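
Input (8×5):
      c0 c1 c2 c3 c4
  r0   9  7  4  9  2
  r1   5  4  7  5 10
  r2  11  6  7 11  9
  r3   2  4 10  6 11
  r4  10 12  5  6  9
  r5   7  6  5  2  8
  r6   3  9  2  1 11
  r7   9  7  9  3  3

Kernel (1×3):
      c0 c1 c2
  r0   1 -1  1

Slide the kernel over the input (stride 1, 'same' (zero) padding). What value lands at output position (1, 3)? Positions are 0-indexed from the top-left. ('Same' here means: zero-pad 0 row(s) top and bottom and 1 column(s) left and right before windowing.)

12

The receptive field on the zero-padded input at this output position is [7 5 10]. Elementwise product with the kernel and sum: 7·1 + 5·-1 + 10·1.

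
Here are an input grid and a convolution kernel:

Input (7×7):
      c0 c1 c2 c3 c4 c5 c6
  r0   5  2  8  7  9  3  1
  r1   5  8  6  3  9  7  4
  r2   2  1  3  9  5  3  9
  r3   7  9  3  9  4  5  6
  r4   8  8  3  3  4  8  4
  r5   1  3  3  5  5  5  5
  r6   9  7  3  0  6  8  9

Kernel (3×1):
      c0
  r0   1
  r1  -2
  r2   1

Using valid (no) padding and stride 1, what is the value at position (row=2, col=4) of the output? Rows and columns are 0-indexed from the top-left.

1

The receptive field on the input at this output position is [5 / 4 / 4]. Elementwise product with the kernel and sum: 5·1 + 4·-2 + 4·1.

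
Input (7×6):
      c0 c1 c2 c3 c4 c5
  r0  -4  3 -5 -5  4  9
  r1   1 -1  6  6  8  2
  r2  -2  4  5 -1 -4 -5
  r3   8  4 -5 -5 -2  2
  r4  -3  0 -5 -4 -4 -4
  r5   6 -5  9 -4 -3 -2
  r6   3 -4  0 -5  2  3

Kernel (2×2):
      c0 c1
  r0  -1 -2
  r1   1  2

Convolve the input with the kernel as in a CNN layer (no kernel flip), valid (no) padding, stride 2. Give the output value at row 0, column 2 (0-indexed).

-10

The receptive field on the input at this output position is [4 9 / 8 2]. Elementwise product with the kernel and sum: 4·-1 + 9·-2 + 8·1 + 2·2.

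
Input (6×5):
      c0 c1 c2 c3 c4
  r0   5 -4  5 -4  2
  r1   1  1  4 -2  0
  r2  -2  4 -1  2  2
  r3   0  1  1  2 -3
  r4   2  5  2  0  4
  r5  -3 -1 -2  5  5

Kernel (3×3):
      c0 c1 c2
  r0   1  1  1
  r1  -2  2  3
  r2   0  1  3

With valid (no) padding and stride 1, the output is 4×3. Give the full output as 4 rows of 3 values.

Output[0,0]: The receptive field on the input at this output position is [5 -4 5 / 1 1 4 / -2 4 -1]. Elementwise product with the kernel and sum: 5·1 + -4·1 + 5·1 + 1·-2 + 1·2 + 4·3 + 4·1 + -1·3.

19 2 -1
19 6 7
17 13 8
7 11 28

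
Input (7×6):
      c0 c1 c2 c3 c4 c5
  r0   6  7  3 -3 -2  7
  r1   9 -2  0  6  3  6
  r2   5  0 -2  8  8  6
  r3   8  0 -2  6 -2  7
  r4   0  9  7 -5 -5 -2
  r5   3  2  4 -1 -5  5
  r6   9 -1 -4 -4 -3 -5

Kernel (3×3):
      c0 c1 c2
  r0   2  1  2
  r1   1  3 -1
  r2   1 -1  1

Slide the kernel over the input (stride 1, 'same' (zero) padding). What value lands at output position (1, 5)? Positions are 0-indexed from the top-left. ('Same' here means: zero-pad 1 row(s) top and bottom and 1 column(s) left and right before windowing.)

The receptive field on the zero-padded input at this output position is [-2 7 0 / 3 6 0 / 8 6 0]. Elementwise product with the kernel and sum: -2·2 + 7·1 + 0·2 + 3·1 + 6·3 + 0·-1 + 8·1 + 6·-1 + 0·1.

26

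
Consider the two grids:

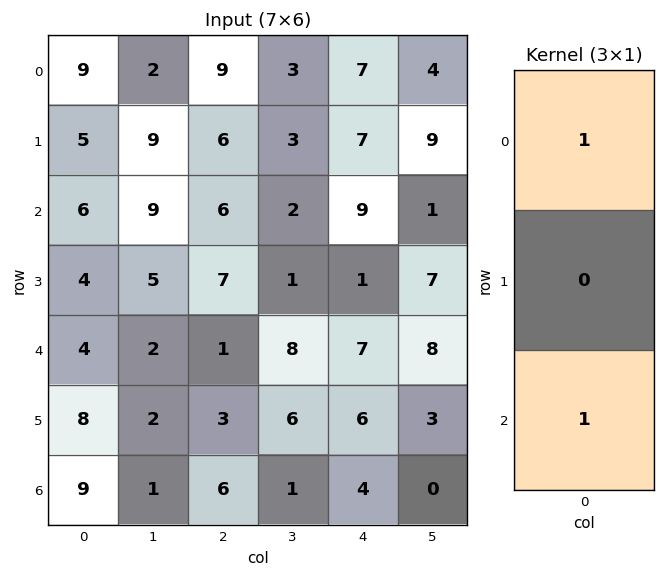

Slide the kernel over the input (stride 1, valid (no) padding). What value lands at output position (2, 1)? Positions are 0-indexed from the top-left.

The receptive field on the input at this output position is [9 / 5 / 2]. Elementwise product with the kernel and sum: 9·1 + 2·1.

11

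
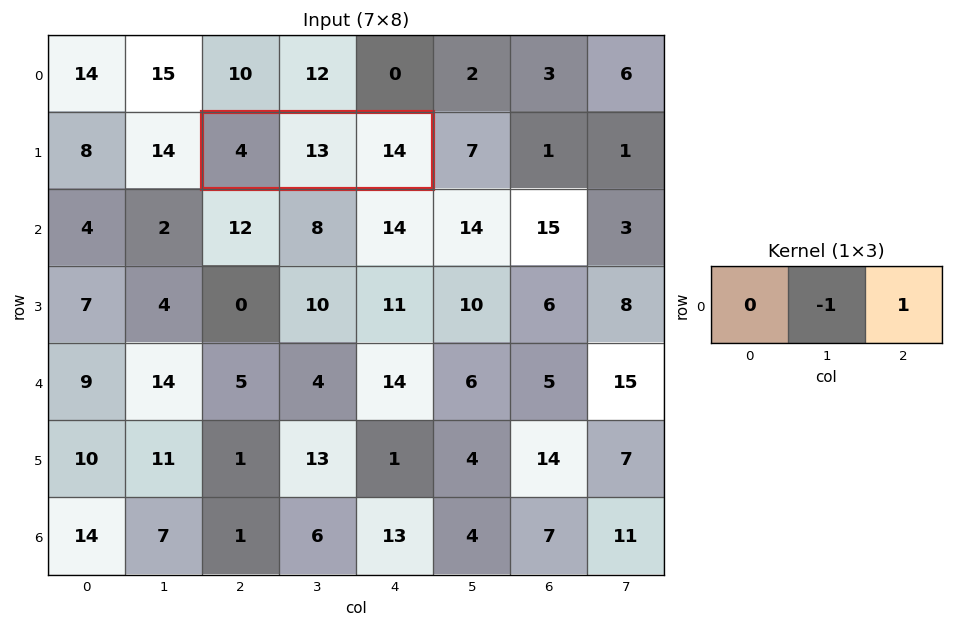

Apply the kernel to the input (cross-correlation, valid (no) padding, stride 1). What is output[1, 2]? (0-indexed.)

The receptive field on the input at this output position is [4 13 14]. Elementwise product with the kernel and sum: 13·-1 + 14·1.

1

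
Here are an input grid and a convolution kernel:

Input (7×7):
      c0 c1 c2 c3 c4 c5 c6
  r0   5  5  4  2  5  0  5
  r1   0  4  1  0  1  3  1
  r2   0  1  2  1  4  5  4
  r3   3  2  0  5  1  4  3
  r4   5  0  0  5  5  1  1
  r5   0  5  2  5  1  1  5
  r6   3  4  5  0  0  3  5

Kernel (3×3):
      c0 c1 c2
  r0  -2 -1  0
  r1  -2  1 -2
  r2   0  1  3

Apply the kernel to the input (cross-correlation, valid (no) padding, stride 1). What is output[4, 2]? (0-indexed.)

The receptive field on the input at this output position is [0 5 5 / 2 5 1 / 5 0 0]. Elementwise product with the kernel and sum: 0·-2 + 5·-1 + 2·-2 + 5·1 + 1·-2 + 0·1 + 0·3.

-6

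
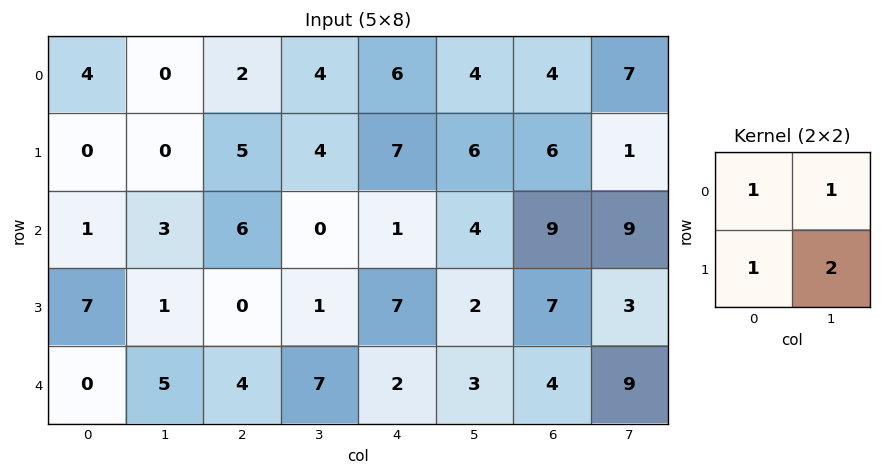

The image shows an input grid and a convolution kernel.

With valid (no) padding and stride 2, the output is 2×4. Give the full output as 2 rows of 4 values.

4 19 29 19
13 8 16 31

Output[0,0]: The receptive field on the input at this output position is [4 0 / 0 0]. Elementwise product with the kernel and sum: 4·1 + 0·1 + 0·1 + 0·2.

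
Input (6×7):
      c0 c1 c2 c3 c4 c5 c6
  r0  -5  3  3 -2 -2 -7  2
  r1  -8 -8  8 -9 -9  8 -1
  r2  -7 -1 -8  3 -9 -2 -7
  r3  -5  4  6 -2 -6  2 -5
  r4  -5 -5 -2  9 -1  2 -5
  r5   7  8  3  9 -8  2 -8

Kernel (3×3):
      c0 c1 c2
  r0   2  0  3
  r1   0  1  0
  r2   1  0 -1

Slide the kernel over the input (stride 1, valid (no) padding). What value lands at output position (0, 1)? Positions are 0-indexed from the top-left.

The receptive field on the input at this output position is [3 3 -2 / -8 8 -9 / -1 -8 3]. Elementwise product with the kernel and sum: 3·2 + -2·3 + 8·1 + -1·1 + 3·-1.

4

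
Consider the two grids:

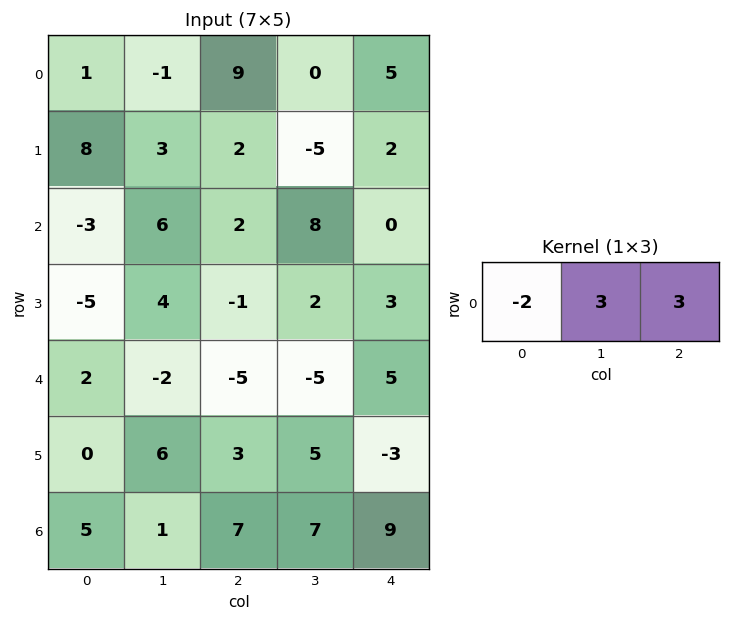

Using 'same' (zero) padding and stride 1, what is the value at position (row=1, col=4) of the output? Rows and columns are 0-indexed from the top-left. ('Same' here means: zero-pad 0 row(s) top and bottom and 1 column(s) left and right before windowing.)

The receptive field on the zero-padded input at this output position is [-5 2 0]. Elementwise product with the kernel and sum: -5·-2 + 2·3 + 0·3.

16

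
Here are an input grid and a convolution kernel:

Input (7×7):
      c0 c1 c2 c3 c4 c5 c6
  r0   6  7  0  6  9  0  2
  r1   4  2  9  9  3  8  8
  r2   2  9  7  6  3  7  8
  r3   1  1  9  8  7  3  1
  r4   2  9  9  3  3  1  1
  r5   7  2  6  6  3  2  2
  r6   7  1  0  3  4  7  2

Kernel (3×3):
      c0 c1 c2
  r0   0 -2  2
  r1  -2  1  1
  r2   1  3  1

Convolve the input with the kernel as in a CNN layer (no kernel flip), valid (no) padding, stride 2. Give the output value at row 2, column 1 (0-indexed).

10

The receptive field on the input at this output position is [9 3 3 / 6 6 3 / 0 3 4]. Elementwise product with the kernel and sum: 3·-2 + 3·2 + 6·-2 + 6·1 + 3·1 + 0·1 + 3·3 + 4·1.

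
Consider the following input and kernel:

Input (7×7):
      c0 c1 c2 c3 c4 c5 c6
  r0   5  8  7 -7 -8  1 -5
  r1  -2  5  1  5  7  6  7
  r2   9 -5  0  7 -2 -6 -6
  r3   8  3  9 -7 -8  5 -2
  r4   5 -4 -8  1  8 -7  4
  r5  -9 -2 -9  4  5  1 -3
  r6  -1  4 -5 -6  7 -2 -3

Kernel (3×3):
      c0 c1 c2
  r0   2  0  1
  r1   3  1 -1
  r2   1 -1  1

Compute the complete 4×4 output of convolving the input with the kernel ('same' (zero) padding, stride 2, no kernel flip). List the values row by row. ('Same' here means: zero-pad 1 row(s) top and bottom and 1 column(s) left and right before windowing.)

Output[0,0]: The receptive field on the zero-padded input at this output position is [0 0 0 / 0 5 8 / 0 -2 5]. Elementwise product with the kernel and sum: 0·2 + 0·1 + 0·3 + 5·1 + 8·-1 + 0·1 + -2·-1 + 5·1.

4 47 -26 -3
14 -20 47 -5
19 -11 9 -3
-7 13 0 -7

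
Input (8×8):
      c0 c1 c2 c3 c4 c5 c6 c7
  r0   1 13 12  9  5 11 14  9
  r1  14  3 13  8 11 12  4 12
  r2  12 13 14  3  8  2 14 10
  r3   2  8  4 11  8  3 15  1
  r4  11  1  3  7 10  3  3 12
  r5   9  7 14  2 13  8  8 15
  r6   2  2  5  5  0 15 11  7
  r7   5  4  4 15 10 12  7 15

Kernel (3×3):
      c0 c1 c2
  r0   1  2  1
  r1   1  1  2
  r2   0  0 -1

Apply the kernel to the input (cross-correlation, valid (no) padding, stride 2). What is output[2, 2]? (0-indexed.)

The receptive field on the input at this output position is [10 3 3 / 13 8 8 / 0 15 11]. Elementwise product with the kernel and sum: 10·1 + 3·2 + 3·1 + 13·1 + 8·1 + 8·2 + 11·-1.

45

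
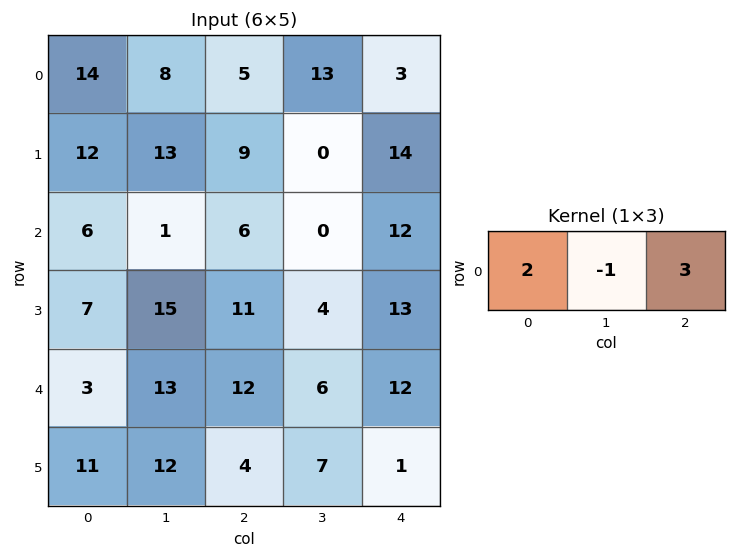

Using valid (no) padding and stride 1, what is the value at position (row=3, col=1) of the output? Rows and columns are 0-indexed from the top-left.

31

The receptive field on the input at this output position is [15 11 4]. Elementwise product with the kernel and sum: 15·2 + 11·-1 + 4·3.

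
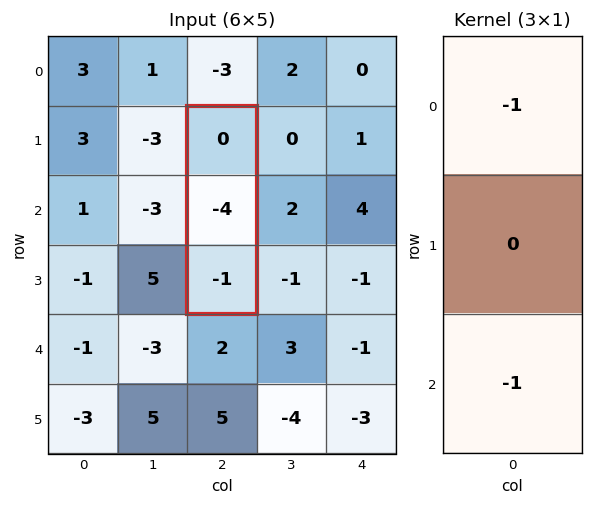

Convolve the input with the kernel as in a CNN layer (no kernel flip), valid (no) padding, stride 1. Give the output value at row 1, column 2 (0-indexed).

1

The receptive field on the input at this output position is [0 / -4 / -1]. Elementwise product with the kernel and sum: 0·-1 + -1·-1.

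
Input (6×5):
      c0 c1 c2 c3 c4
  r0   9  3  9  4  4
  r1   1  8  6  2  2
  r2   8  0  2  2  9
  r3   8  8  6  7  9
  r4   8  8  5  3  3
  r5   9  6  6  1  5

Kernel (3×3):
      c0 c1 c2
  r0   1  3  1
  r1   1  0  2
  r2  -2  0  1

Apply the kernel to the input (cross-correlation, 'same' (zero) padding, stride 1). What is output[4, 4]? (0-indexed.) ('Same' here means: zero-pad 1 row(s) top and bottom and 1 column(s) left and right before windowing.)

35

The receptive field on the zero-padded input at this output position is [7 9 0 / 3 3 0 / 1 5 0]. Elementwise product with the kernel and sum: 7·1 + 9·3 + 0·1 + 3·1 + 0·2 + 1·-2 + 0·1.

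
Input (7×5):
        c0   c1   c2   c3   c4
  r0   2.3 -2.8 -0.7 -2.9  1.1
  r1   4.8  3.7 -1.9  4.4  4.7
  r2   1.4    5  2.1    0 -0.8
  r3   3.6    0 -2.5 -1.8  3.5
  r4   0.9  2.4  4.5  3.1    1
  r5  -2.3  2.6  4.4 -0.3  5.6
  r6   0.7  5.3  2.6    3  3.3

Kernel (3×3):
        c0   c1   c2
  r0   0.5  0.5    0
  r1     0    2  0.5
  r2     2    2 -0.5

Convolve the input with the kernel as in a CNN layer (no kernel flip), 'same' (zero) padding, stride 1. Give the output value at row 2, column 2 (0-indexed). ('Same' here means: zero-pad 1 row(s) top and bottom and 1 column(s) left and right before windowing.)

1

The receptive field on the zero-padded input at this output position is [3.7 -1.9 4.4 / 5 2.1 0 / 0 -2.5 -1.8]. Elementwise product with the kernel and sum: 3.7·0.5 + -1.9·0.5 + 2.1·2 + 0·0.5 + 0·2 + -2.5·2 + -1.8·-0.5.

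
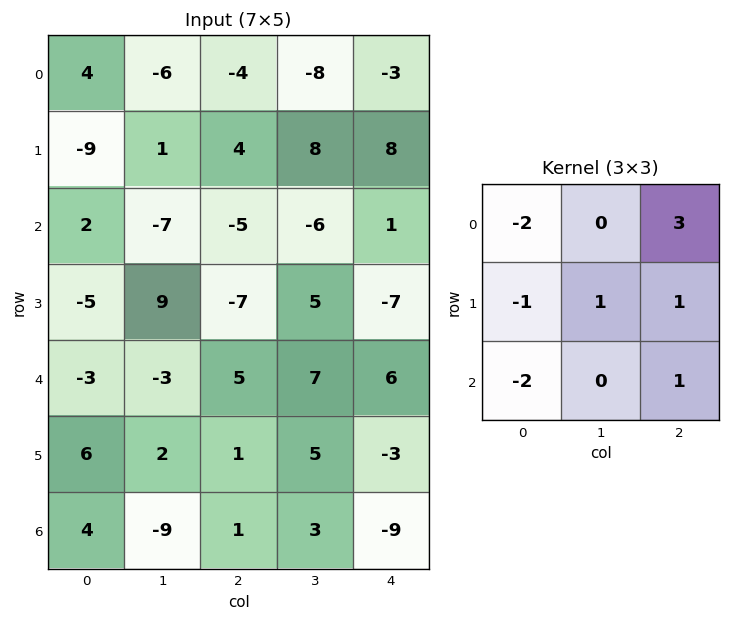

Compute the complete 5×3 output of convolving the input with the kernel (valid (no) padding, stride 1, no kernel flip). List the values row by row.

Output[0,0]: The receptive field on the input at this output position is [4 -6 -4 / -9 1 4 / 2 -7 -5]. Elementwise product with the kernel and sum: 4·-2 + -4·3 + -9·-1 + 1·1 + 4·1 + 2·-2 + -5·1.
Output[0,1]: The receptive field on the input at this output position is [-6 -4 -8 / 1 4 8 / -7 -5 -6]. Elementwise product with the kernel and sum: -6·-2 + -8·3 + 1·-1 + 4·1 + 8·1 + -7·-2 + -6·1.

-15 7 22
19 5 23
-1 -2 14
-17 13 -4
11 52 -2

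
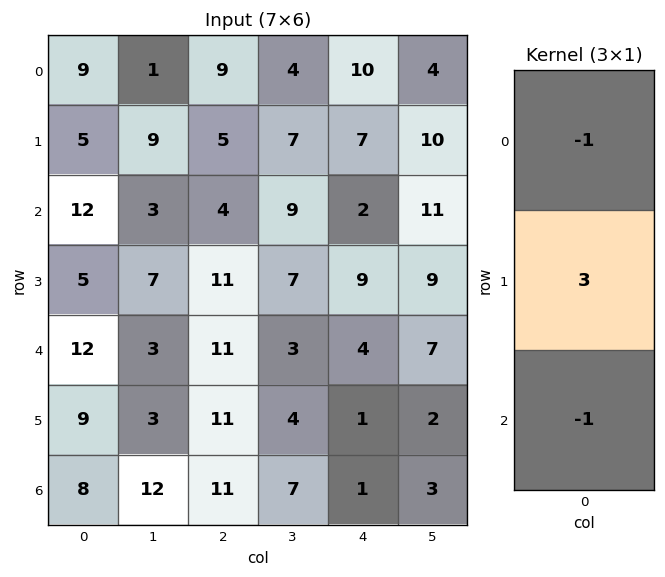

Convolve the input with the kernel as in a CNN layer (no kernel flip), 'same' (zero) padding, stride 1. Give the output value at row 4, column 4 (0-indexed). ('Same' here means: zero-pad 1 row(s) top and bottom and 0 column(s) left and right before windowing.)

2

The receptive field on the zero-padded input at this output position is [9 / 4 / 1]. Elementwise product with the kernel and sum: 9·-1 + 4·3 + 1·-1.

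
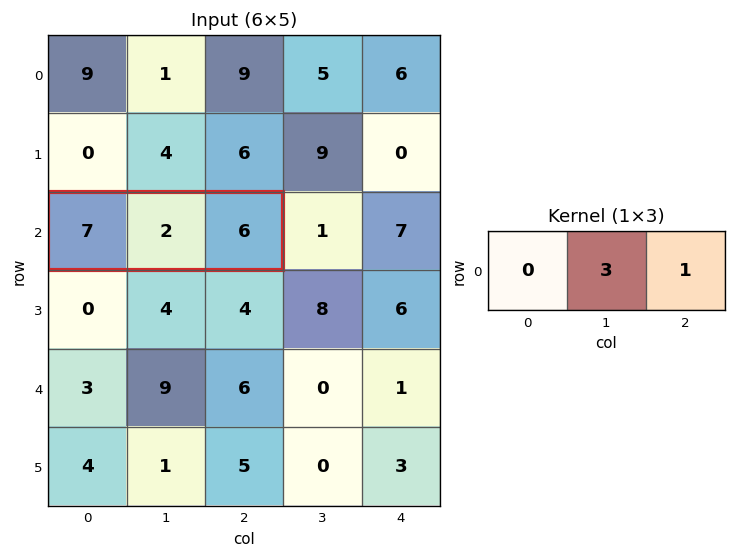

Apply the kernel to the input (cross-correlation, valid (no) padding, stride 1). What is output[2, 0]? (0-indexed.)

12

The receptive field on the input at this output position is [7 2 6]. Elementwise product with the kernel and sum: 2·3 + 6·1.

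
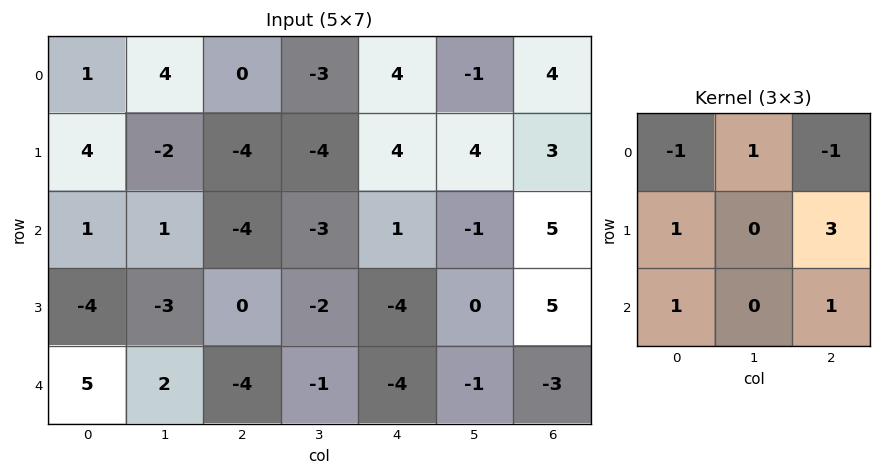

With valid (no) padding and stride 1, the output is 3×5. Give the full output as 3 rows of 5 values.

-8 -17 -2 12 10
-17 -11 -9 -4 14
1 -10 -20 1 -3

Output[0,0]: The receptive field on the input at this output position is [1 4 0 / 4 -2 -4 / 1 1 -4]. Elementwise product with the kernel and sum: 1·-1 + 4·1 + 0·-1 + 4·1 + -4·3 + 1·1 + -4·1.
Output[0,1]: The receptive field on the input at this output position is [4 0 -3 / -2 -4 -4 / 1 -4 -3]. Elementwise product with the kernel and sum: 4·-1 + 0·1 + -3·-1 + -2·1 + -4·3 + 1·1 + -3·1.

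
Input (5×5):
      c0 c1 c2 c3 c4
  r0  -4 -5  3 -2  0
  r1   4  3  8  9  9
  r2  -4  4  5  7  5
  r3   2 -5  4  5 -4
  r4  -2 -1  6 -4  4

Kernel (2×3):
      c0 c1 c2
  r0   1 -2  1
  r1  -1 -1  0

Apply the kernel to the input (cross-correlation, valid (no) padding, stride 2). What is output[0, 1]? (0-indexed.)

The receptive field on the input at this output position is [3 -2 0 / 8 9 9]. Elementwise product with the kernel and sum: 3·1 + -2·-2 + 0·1 + 8·-1 + 9·-1.

-10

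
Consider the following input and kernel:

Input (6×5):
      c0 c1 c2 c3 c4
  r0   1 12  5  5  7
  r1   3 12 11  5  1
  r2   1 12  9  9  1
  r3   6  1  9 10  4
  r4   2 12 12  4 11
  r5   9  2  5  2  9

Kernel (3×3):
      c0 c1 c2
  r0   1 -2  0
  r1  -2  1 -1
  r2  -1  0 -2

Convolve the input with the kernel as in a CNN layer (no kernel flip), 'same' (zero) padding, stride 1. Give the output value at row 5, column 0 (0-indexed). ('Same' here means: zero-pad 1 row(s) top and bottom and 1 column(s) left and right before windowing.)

3

The receptive field on the zero-padded input at this output position is [0 2 12 / 0 9 2 / 0 0 0]. Elementwise product with the kernel and sum: 0·1 + 2·-2 + 0·-2 + 9·1 + 2·-1 + 0·-1 + 0·-2.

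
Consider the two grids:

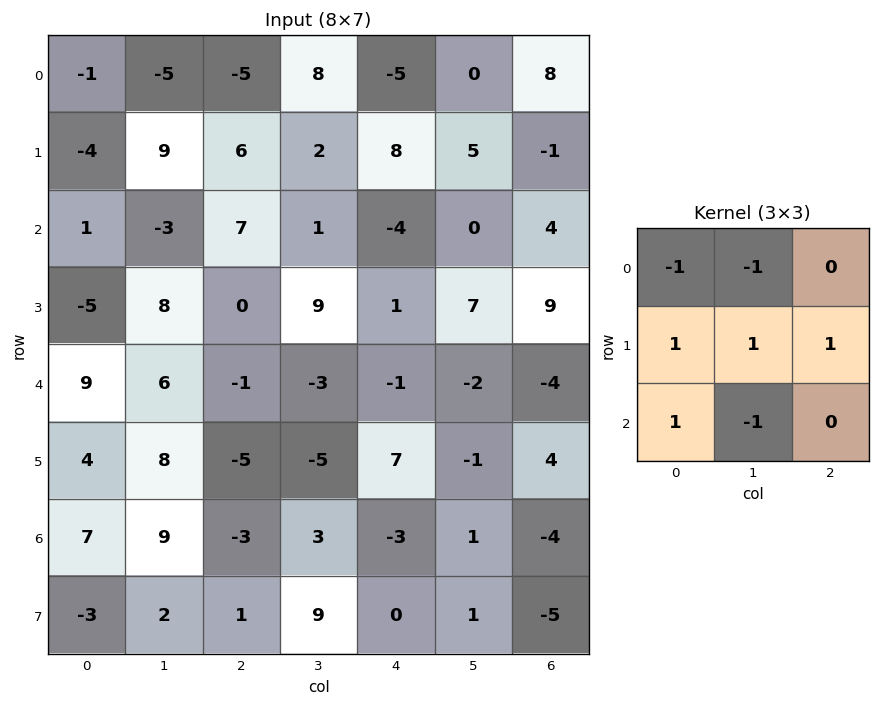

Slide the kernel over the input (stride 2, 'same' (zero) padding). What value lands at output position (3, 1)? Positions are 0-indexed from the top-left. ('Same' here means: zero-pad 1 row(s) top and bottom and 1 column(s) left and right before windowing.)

The receptive field on the zero-padded input at this output position is [8 -5 -5 / 9 -3 3 / 2 1 9]. Elementwise product with the kernel and sum: 8·-1 + -5·-1 + 9·1 + -3·1 + 3·1 + 2·1 + 1·-1.

7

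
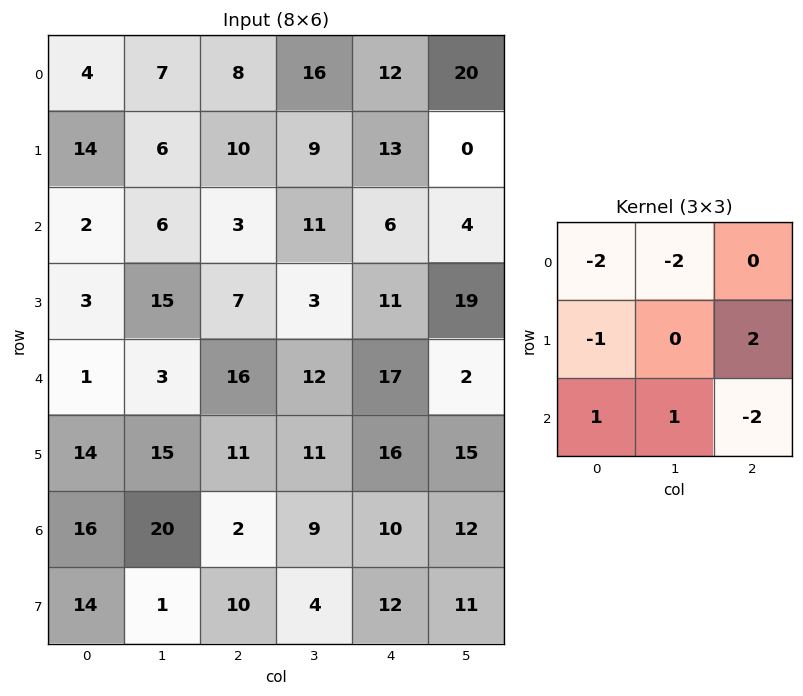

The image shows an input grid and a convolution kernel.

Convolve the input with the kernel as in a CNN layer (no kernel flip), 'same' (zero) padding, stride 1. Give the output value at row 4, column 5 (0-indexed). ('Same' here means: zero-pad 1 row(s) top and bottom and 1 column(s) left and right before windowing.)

The receptive field on the zero-padded input at this output position is [11 19 0 / 17 2 0 / 16 15 0]. Elementwise product with the kernel and sum: 11·-2 + 19·-2 + 17·-1 + 0·2 + 16·1 + 15·1 + 0·-2.

-46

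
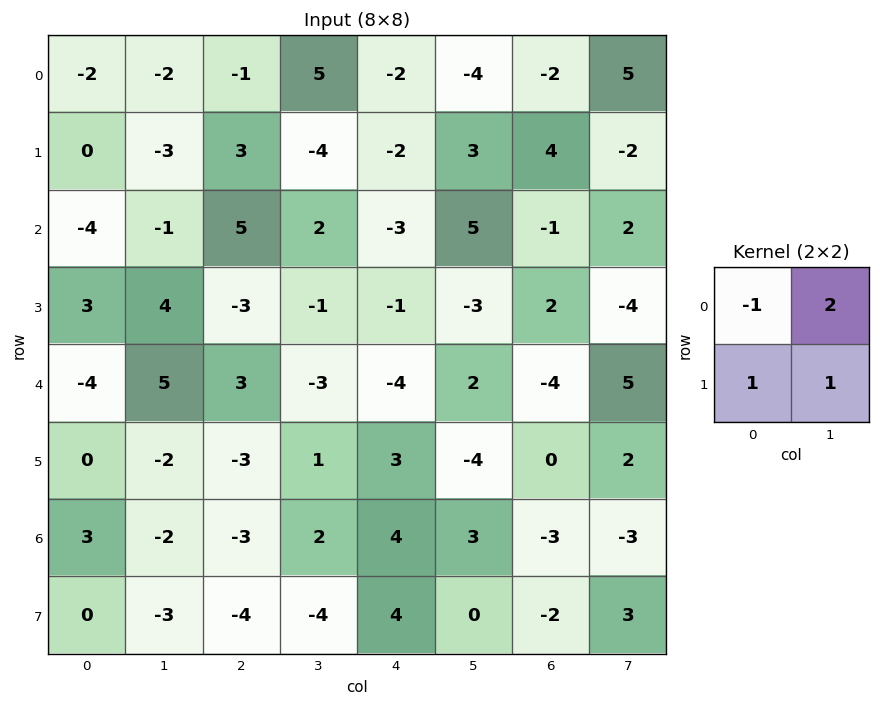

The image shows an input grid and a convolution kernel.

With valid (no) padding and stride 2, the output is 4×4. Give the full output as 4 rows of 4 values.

Output[0,0]: The receptive field on the input at this output position is [-2 -2 / 0 -3]. Elementwise product with the kernel and sum: -2·-1 + -2·2 + 0·1 + -3·1.
Output[0,1]: The receptive field on the input at this output position is [-1 5 / 3 -4]. Elementwise product with the kernel and sum: -1·-1 + 5·2 + 3·1 + -4·1.

-5 10 -5 14
9 -5 9 3
12 -11 7 16
-10 -1 6 -2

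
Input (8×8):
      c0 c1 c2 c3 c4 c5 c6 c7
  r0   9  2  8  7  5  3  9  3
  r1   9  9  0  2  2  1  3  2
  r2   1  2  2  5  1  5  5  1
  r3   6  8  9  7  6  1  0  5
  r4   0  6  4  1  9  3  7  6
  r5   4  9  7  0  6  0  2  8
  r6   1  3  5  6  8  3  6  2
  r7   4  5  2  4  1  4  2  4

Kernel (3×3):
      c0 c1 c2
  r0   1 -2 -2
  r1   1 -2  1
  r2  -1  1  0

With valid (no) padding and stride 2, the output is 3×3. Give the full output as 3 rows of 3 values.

Output[0,0]: The receptive field on the input at this output position is [9 2 8 / 9 9 0 / 1 2 2]. Elementwise product with the kernel and sum: 9·1 + 2·-2 + 8·-2 + 9·1 + 9·-2 + 0·1 + 1·-1 + 2·1.
Output[0,1]: The receptive field on the input at this output position is [8 7 5 / 0 2 2 / 2 5 1]. Elementwise product with the kernel and sum: 8·1 + 7·-2 + 5·-2 + 0·1 + 2·-2 + 2·1 + 2·-1 + 5·1.

-19 -15 -12
-2 -12 -21
-25 -2 -8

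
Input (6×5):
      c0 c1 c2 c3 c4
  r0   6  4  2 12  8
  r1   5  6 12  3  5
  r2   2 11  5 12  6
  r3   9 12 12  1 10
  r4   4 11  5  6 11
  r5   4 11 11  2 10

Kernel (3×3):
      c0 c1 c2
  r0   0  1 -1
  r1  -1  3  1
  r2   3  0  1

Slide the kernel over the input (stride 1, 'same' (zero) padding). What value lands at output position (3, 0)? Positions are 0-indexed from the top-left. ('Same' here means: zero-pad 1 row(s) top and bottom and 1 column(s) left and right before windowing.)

41

The receptive field on the zero-padded input at this output position is [0 2 11 / 0 9 12 / 0 4 11]. Elementwise product with the kernel and sum: 2·1 + 11·-1 + 0·-1 + 9·3 + 12·1 + 0·3 + 11·1.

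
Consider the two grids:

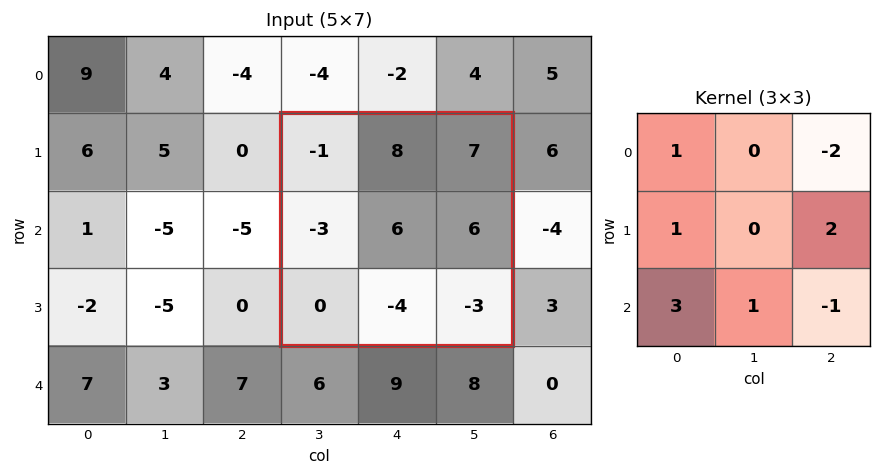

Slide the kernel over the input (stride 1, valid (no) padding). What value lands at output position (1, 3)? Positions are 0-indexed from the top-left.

-7

The receptive field on the input at this output position is [-1 8 7 / -3 6 6 / 0 -4 -3]. Elementwise product with the kernel and sum: -1·1 + 7·-2 + -3·1 + 6·2 + 0·3 + -4·1 + -3·-1.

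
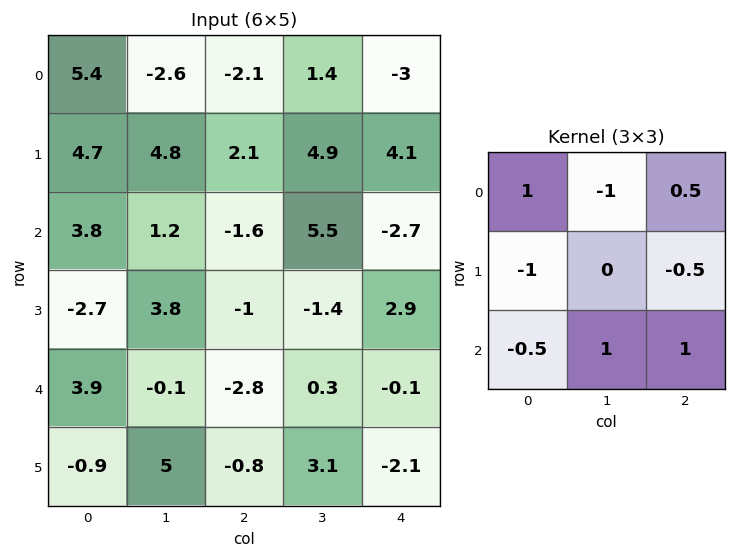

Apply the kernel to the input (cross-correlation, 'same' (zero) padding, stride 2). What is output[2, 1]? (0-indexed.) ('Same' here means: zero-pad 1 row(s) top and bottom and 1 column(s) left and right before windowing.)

The receptive field on the zero-padded input at this output position is [3.8 -1 -1.4 / -0.1 -2.8 0.3 / 5 -0.8 3.1]. Elementwise product with the kernel and sum: 3.8·1 + -1·-1 + -1.4·0.5 + -0.1·-1 + 0.3·-0.5 + 5·-0.5 + -0.8·1 + 3.1·1.

3.85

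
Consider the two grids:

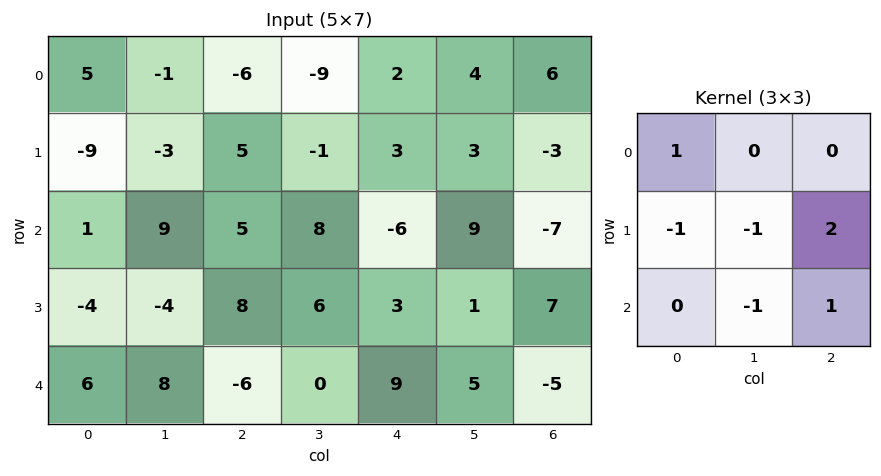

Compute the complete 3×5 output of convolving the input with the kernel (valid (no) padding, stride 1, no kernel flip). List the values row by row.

23 -2 -18 10 -26
3 -3 -23 13 -8
11 23 6 -3 -6

Output[0,0]: The receptive field on the input at this output position is [5 -1 -6 / -9 -3 5 / 1 9 5]. Elementwise product with the kernel and sum: 5·1 + -9·-1 + -3·-1 + 5·2 + 9·-1 + 5·1.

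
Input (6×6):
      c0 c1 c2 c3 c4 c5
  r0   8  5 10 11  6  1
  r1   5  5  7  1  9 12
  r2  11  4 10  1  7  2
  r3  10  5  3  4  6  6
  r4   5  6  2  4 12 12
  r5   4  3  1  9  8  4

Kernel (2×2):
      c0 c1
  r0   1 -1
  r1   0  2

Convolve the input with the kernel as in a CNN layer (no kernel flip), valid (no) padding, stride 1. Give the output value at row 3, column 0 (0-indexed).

The receptive field on the input at this output position is [10 5 / 5 6]. Elementwise product with the kernel and sum: 10·1 + 5·-1 + 6·2.

17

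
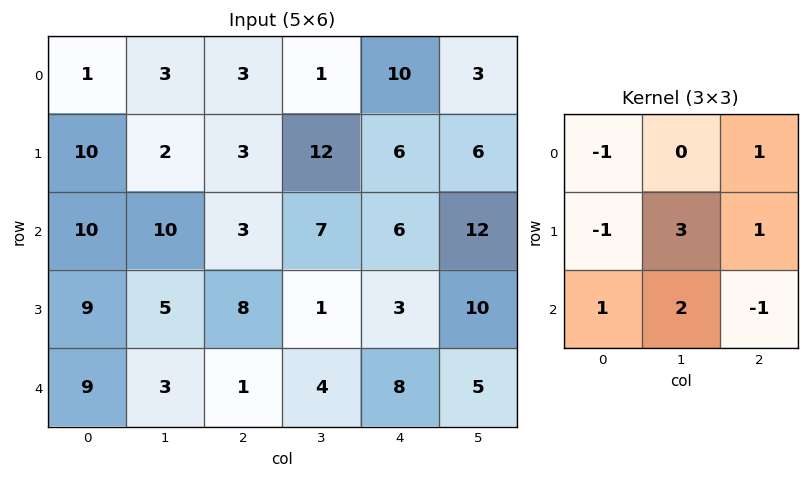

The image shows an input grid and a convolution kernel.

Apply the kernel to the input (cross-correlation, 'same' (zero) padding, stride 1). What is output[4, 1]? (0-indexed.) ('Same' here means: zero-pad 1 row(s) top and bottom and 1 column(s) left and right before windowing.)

0

The receptive field on the zero-padded input at this output position is [9 5 8 / 9 3 1 / 0 0 0]. Elementwise product with the kernel and sum: 9·-1 + 8·1 + 9·-1 + 3·3 + 1·1 + 0·1 + 0·2 + 0·-1.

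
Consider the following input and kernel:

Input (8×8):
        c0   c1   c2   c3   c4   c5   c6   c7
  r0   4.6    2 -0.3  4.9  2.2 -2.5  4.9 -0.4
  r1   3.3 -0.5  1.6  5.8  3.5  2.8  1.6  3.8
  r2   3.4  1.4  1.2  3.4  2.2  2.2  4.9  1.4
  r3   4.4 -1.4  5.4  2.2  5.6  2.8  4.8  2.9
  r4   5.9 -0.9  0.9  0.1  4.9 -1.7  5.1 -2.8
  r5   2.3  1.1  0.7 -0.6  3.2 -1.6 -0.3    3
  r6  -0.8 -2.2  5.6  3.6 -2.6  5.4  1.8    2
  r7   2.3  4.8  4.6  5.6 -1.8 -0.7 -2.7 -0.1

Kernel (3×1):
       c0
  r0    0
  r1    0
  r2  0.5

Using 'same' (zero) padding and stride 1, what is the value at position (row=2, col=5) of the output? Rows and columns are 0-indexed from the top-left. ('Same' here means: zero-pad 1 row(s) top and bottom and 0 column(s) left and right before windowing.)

The receptive field on the zero-padded input at this output position is [2.8 / 2.2 / 2.8]. Elementwise product with the kernel and sum: 2.8·0.5.

1.4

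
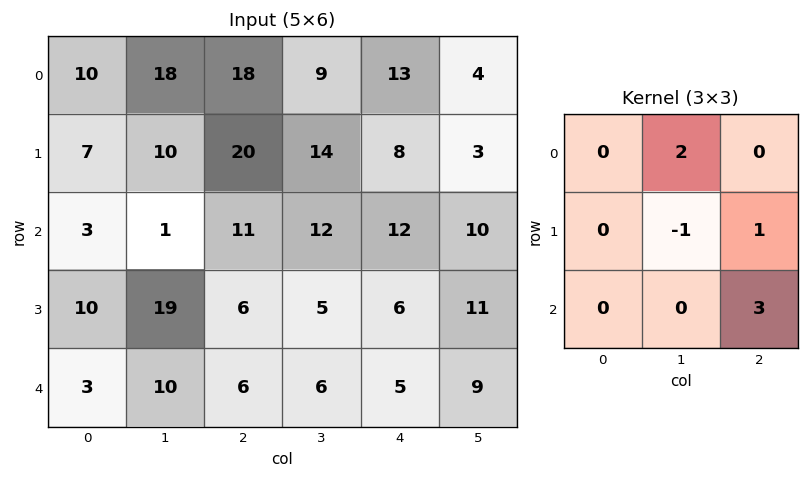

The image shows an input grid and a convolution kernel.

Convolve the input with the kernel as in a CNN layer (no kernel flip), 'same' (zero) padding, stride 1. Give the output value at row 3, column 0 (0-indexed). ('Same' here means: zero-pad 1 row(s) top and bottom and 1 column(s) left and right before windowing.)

The receptive field on the zero-padded input at this output position is [0 3 1 / 0 10 19 / 0 3 10]. Elementwise product with the kernel and sum: 3·2 + 10·-1 + 19·1 + 10·3.

45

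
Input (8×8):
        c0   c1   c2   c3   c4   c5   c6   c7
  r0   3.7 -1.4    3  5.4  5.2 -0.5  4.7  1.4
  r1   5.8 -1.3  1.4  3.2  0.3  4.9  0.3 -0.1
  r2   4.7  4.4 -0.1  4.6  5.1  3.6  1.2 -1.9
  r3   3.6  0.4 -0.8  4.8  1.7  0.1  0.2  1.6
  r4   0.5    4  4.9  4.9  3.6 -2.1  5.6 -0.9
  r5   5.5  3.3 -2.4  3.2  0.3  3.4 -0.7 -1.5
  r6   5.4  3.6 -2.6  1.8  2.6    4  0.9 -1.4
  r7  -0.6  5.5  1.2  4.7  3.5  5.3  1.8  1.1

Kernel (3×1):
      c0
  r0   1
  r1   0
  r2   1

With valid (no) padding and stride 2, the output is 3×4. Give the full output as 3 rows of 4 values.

8.4 2.9 10.3 5.9
5.2 4.8 8.7 6.8
5.9 2.3 6.2 6.5

Output[0,0]: The receptive field on the input at this output position is [3.7 / 5.8 / 4.7]. Elementwise product with the kernel and sum: 3.7·1 + 4.7·1.
Output[0,1]: The receptive field on the input at this output position is [3 / 1.4 / -0.1]. Elementwise product with the kernel and sum: 3·1 + -0.1·1.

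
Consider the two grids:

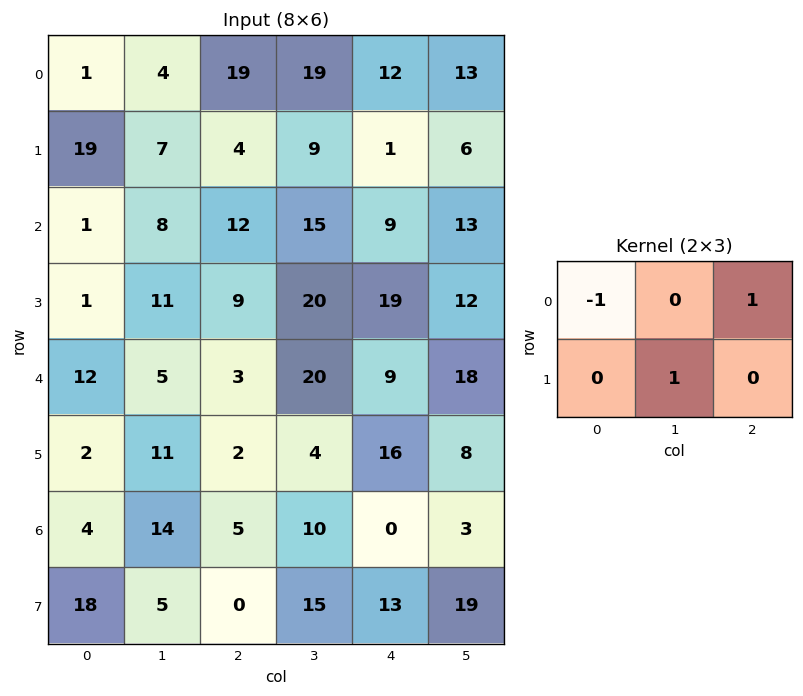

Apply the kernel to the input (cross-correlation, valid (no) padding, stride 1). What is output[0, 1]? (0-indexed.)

The receptive field on the input at this output position is [4 19 19 / 7 4 9]. Elementwise product with the kernel and sum: 4·-1 + 19·1 + 4·1.

19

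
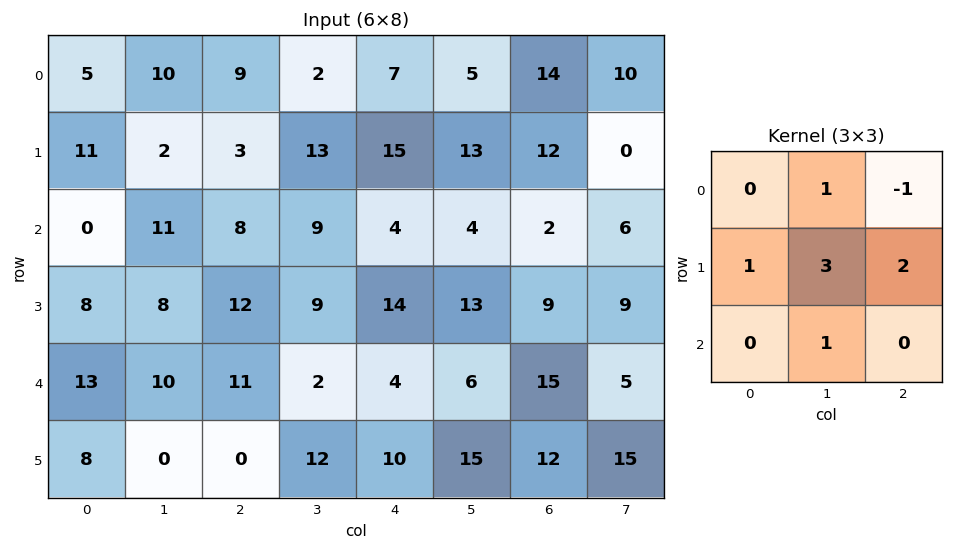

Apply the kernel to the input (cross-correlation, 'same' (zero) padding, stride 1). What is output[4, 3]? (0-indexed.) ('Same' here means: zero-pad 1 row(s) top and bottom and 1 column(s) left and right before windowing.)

32

The receptive field on the zero-padded input at this output position is [12 9 14 / 11 2 4 / 0 12 10]. Elementwise product with the kernel and sum: 9·1 + 14·-1 + 11·1 + 2·3 + 4·2 + 12·1.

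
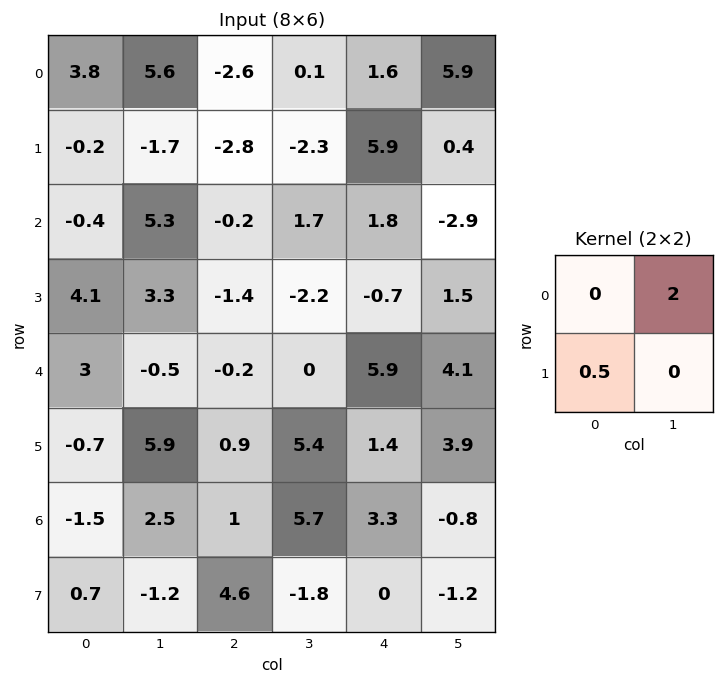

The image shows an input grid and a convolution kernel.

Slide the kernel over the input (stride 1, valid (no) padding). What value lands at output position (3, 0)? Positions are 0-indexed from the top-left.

The receptive field on the input at this output position is [4.1 3.3 / 3 -0.5]. Elementwise product with the kernel and sum: 3.3·2 + 3·0.5.

8.1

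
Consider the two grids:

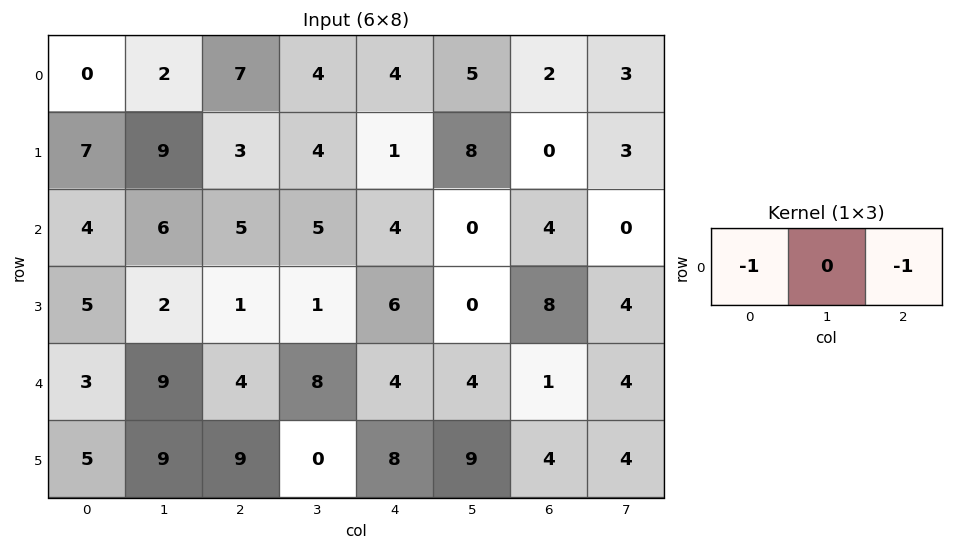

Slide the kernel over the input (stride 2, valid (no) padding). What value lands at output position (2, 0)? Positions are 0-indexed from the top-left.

-7

The receptive field on the input at this output position is [3 9 4]. Elementwise product with the kernel and sum: 3·-1 + 4·-1.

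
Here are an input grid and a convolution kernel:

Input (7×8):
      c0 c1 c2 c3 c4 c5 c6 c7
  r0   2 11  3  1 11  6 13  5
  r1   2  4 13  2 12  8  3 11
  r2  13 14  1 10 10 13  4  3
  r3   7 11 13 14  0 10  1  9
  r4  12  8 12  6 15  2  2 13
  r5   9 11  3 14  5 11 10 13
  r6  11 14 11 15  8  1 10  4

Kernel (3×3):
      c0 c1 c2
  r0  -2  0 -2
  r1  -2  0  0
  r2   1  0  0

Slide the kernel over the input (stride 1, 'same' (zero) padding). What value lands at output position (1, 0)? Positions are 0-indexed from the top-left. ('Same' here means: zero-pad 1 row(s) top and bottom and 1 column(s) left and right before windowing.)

-22

The receptive field on the zero-padded input at this output position is [0 2 11 / 0 2 4 / 0 13 14]. Elementwise product with the kernel and sum: 0·-2 + 11·-2 + 0·-2 + 0·1.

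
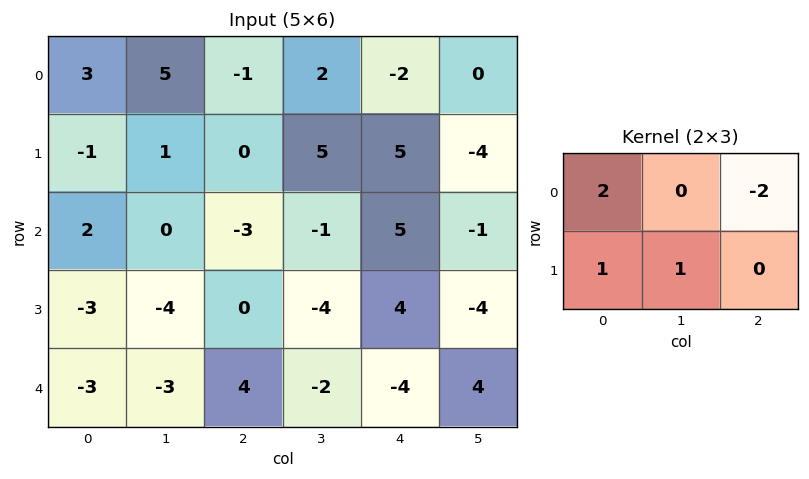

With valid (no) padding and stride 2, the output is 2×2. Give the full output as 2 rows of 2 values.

Output[0,0]: The receptive field on the input at this output position is [3 5 -1 / -1 1 0]. Elementwise product with the kernel and sum: 3·2 + -1·-2 + -1·1 + 1·1.

8 7
3 -20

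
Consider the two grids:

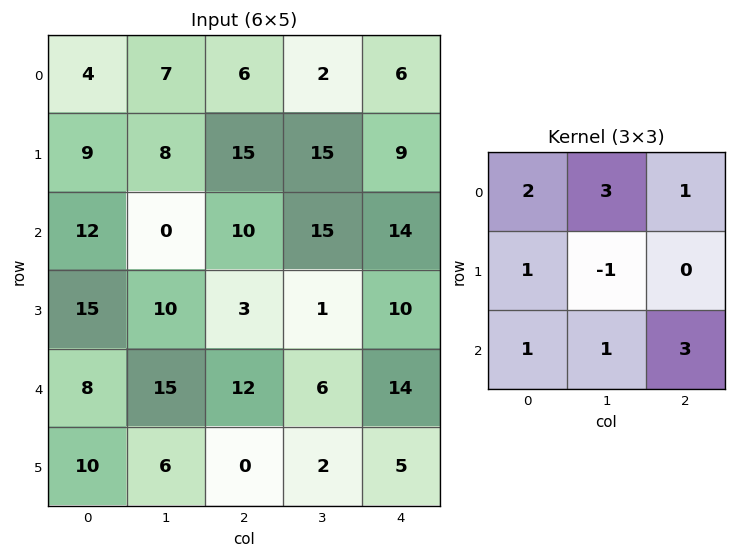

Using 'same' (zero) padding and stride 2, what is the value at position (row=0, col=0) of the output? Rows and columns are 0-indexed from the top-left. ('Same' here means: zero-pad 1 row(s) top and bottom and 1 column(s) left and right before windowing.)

29

The receptive field on the zero-padded input at this output position is [0 0 0 / 0 4 7 / 0 9 8]. Elementwise product with the kernel and sum: 0·2 + 0·3 + 0·1 + 0·1 + 4·-1 + 0·1 + 9·1 + 8·3.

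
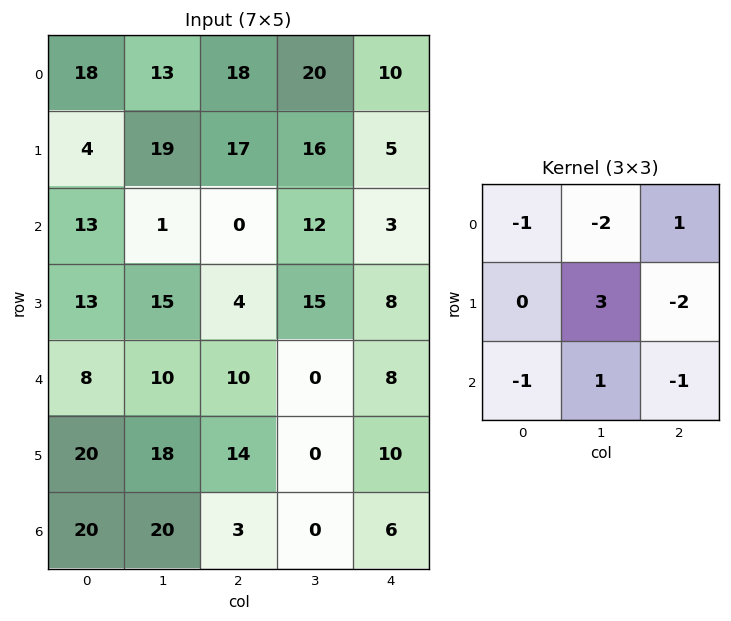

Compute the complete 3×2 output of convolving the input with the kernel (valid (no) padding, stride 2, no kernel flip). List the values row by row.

Output[0,0]: The receptive field on the input at this output position is [18 13 18 / 4 19 17 / 13 1 0]. Elementwise product with the kernel and sum: 18·-1 + 13·-2 + 18·1 + 19·3 + 17·-2 + 13·-1 + 1·1 + 0·-1.
Output[0,1]: The receptive field on the input at this output position is [18 20 10 / 17 16 5 / 0 12 3]. Elementwise product with the kernel and sum: 18·-1 + 20·-2 + 10·1 + 16·3 + 5·-2 + 0·-1 + 12·1 + 3·-1.

-15 -1
14 -10
5 -31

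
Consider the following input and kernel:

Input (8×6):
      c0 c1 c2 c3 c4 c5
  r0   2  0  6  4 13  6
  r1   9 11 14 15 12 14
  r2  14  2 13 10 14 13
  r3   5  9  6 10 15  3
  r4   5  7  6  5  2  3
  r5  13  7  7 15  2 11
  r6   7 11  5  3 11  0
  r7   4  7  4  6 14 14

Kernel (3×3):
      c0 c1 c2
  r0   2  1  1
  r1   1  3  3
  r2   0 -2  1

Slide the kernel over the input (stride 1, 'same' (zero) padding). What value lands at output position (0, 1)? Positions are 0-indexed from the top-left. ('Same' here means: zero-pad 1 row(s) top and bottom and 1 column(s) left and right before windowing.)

12

The receptive field on the zero-padded input at this output position is [0 0 0 / 2 0 6 / 9 11 14]. Elementwise product with the kernel and sum: 0·2 + 0·1 + 0·1 + 2·1 + 0·3 + 6·3 + 11·-2 + 14·1.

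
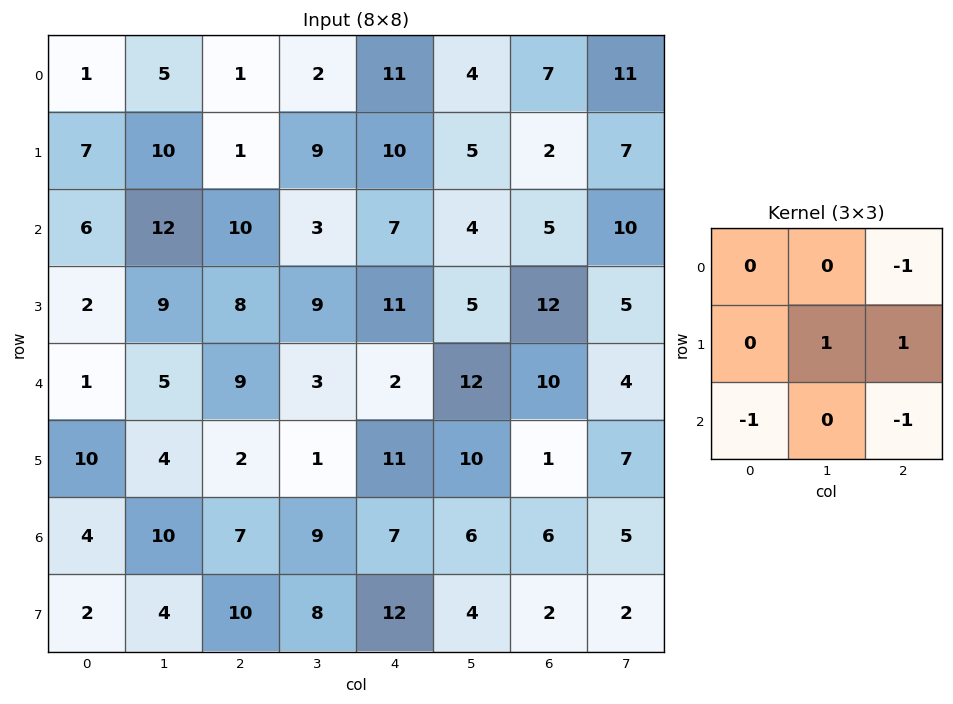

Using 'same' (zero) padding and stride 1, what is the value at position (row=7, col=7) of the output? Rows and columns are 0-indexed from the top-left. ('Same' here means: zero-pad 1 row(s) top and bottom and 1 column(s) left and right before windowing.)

The receptive field on the zero-padded input at this output position is [6 5 0 / 2 2 0 / 0 0 0]. Elementwise product with the kernel and sum: 0·-1 + 2·1 + 0·1 + 0·-1 + 0·-1.

2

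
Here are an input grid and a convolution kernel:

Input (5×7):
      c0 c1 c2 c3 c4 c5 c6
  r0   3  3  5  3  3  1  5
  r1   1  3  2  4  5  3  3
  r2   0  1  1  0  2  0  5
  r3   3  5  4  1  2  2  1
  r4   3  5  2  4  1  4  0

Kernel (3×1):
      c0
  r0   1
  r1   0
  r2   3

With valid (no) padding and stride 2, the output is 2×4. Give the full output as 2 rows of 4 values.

3 8 9 20
9 7 5 5

Output[0,0]: The receptive field on the input at this output position is [3 / 1 / 0]. Elementwise product with the kernel and sum: 3·1 + 0·3.
Output[0,1]: The receptive field on the input at this output position is [5 / 2 / 1]. Elementwise product with the kernel and sum: 5·1 + 1·3.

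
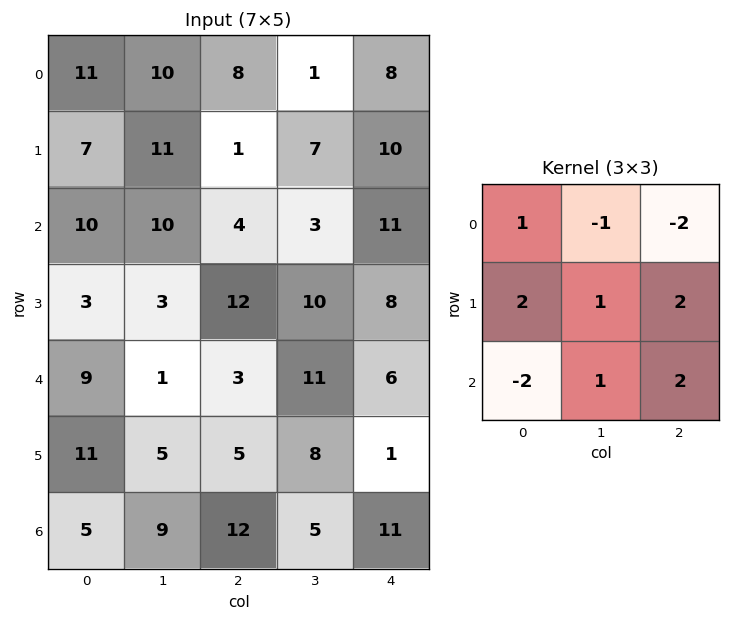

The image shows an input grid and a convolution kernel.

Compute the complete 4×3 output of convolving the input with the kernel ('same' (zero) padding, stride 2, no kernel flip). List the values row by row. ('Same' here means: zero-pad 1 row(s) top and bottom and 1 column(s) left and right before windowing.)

60 23 6
10 52 2
23 9 15
2 24 28

Output[0,0]: The receptive field on the zero-padded input at this output position is [0 0 0 / 0 11 10 / 0 7 11]. Elementwise product with the kernel and sum: 0·1 + 0·-1 + 0·-2 + 0·2 + 11·1 + 10·2 + 0·-2 + 7·1 + 11·2.
Output[0,1]: The receptive field on the zero-padded input at this output position is [0 0 0 / 10 8 1 / 11 1 7]. Elementwise product with the kernel and sum: 0·1 + 0·-1 + 0·-2 + 10·2 + 8·1 + 1·2 + 11·-2 + 1·1 + 7·2.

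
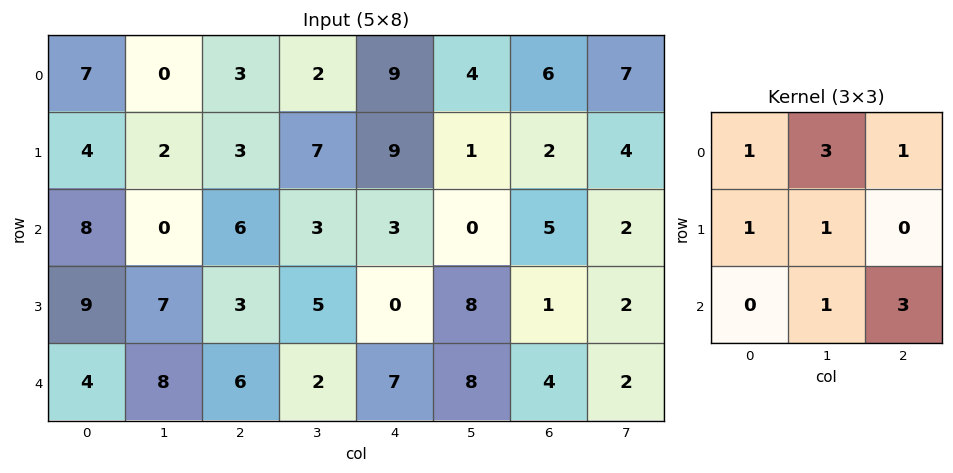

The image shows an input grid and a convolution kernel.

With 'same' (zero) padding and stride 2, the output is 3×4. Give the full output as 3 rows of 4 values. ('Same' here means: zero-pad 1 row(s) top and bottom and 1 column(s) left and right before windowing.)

17 27 23 24
52 42 65 23
38 35 22 25

Output[0,0]: The receptive field on the zero-padded input at this output position is [0 0 0 / 0 7 0 / 0 4 2]. Elementwise product with the kernel and sum: 0·1 + 0·3 + 0·1 + 0·1 + 7·1 + 4·1 + 2·3.
Output[0,1]: The receptive field on the zero-padded input at this output position is [0 0 0 / 0 3 2 / 2 3 7]. Elementwise product with the kernel and sum: 0·1 + 0·3 + 0·1 + 0·1 + 3·1 + 3·1 + 7·3.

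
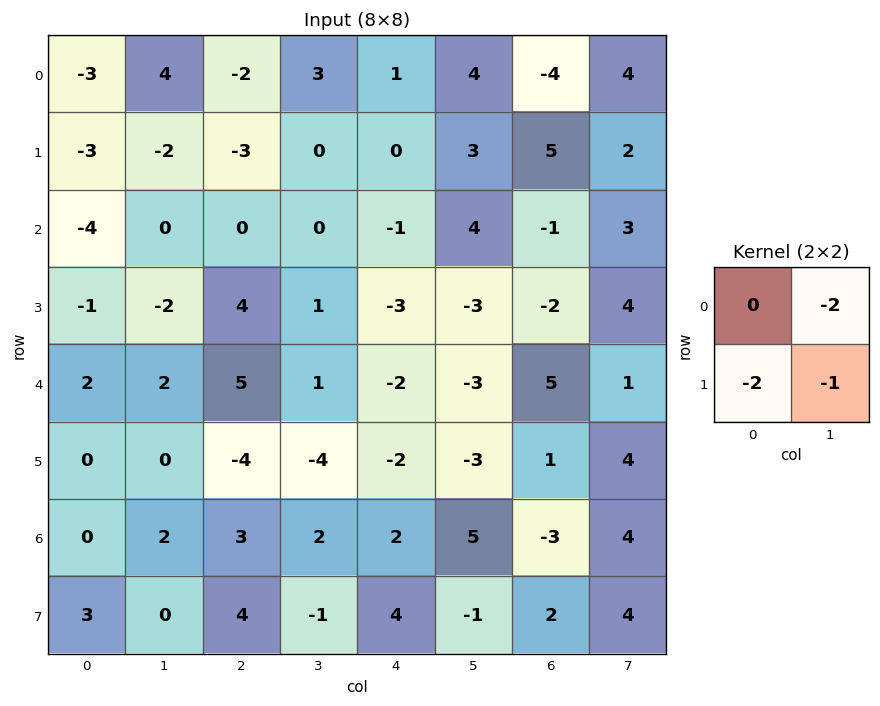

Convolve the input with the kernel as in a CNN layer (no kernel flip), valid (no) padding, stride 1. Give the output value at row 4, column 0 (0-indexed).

-4

The receptive field on the input at this output position is [2 2 / 0 0]. Elementwise product with the kernel and sum: 2·-2 + 0·-2 + 0·-1.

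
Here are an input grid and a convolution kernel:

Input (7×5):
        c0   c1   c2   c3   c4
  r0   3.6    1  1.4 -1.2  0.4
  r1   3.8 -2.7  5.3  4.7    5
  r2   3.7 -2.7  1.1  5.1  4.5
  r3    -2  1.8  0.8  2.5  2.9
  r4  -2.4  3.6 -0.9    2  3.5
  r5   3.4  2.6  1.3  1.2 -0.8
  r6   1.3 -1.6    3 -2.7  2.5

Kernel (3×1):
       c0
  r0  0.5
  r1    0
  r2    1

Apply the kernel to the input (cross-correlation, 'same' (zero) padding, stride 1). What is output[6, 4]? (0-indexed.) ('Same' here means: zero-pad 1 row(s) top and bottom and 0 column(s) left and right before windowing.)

-0.4

The receptive field on the zero-padded input at this output position is [-0.8 / 2.5 / 0]. Elementwise product with the kernel and sum: -0.8·0.5 + 0·1.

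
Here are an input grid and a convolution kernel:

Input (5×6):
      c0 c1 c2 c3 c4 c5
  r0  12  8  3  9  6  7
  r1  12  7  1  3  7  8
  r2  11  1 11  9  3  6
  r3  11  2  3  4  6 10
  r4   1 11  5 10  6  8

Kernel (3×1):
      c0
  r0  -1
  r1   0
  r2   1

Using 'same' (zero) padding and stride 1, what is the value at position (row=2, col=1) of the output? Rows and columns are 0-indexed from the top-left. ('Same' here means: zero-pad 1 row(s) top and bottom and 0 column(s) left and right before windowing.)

The receptive field on the zero-padded input at this output position is [7 / 1 / 2]. Elementwise product with the kernel and sum: 7·-1 + 2·1.

-5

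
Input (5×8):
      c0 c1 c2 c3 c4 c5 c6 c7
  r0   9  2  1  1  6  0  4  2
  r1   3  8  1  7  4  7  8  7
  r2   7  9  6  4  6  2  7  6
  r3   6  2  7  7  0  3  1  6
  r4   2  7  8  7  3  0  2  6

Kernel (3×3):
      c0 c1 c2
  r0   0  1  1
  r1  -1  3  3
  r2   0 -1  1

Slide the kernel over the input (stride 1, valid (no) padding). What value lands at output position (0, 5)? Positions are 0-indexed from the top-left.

43

The receptive field on the input at this output position is [0 4 2 / 7 8 7 / 2 7 6]. Elementwise product with the kernel and sum: 4·1 + 2·1 + 7·-1 + 8·3 + 7·3 + 7·-1 + 6·1.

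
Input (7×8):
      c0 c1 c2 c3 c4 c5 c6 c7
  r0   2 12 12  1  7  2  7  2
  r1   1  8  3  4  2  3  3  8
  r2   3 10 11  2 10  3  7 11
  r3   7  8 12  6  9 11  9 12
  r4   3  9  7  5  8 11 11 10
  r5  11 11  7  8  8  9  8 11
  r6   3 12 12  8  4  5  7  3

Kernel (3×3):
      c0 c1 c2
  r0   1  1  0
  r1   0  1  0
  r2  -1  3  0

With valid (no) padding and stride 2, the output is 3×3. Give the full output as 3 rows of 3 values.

49 12 11
45 27 49
56 32 39

Output[0,0]: The receptive field on the input at this output position is [2 12 12 / 1 8 3 / 3 10 11]. Elementwise product with the kernel and sum: 2·1 + 12·1 + 8·1 + 3·-1 + 10·3.
Output[0,1]: The receptive field on the input at this output position is [12 1 7 / 3 4 2 / 11 2 10]. Elementwise product with the kernel and sum: 12·1 + 1·1 + 4·1 + 11·-1 + 2·3.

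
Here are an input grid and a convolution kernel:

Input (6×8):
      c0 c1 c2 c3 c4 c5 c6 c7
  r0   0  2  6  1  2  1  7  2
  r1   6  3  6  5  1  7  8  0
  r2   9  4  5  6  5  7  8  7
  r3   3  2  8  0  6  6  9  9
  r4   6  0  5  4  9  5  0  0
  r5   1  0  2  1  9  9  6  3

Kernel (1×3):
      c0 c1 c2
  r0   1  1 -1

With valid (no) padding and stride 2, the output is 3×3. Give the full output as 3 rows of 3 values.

Output[0,0]: The receptive field on the input at this output position is [0 2 6]. Elementwise product with the kernel and sum: 0·1 + 2·1 + 6·-1.
Output[0,1]: The receptive field on the input at this output position is [6 1 2]. Elementwise product with the kernel and sum: 6·1 + 1·1 + 2·-1.

-4 5 -4
8 6 4
1 0 14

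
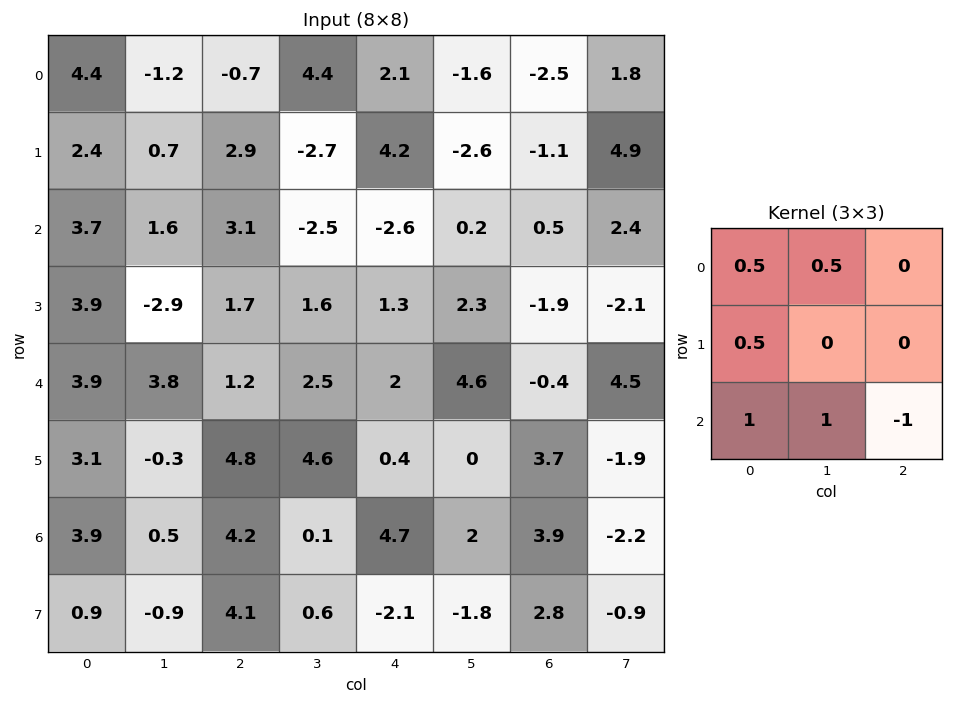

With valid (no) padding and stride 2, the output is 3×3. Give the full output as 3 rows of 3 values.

Output[0,0]: The receptive field on the input at this output position is [4.4 -1.2 -0.7 / 2.4 0.7 2.9 / 3.7 1.6 3.1]. Elementwise product with the kernel and sum: 4.4·0.5 + -1.2·0.5 + 2.4·0.5 + 3.7·1 + 1.6·1 + 3.1·-1.

5 6.5 -0.55
11.1 2.85 6.45
5.6 3.85 6.3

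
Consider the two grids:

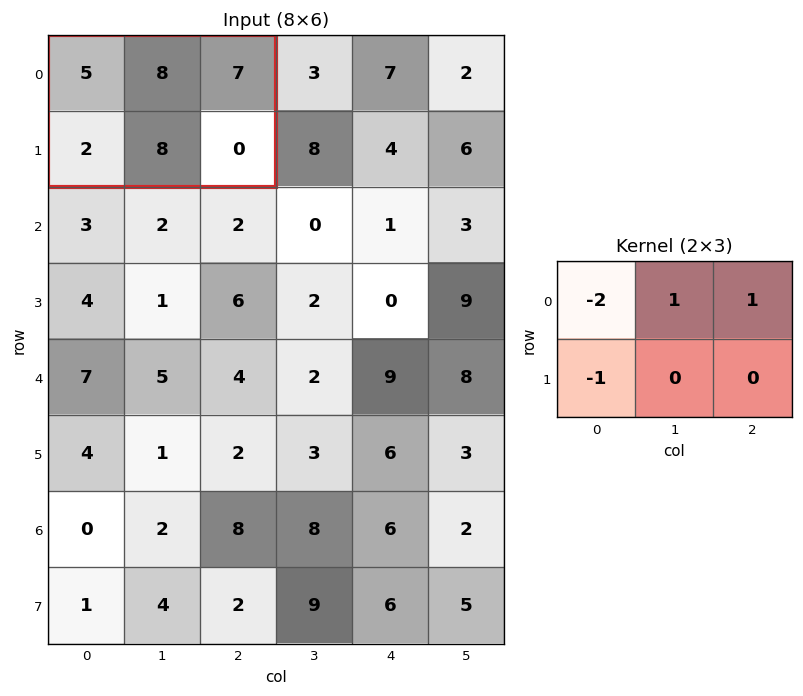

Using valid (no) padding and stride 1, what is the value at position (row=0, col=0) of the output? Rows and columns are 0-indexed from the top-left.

The receptive field on the input at this output position is [5 8 7 / 2 8 0]. Elementwise product with the kernel and sum: 5·-2 + 8·1 + 7·1 + 2·-1.

3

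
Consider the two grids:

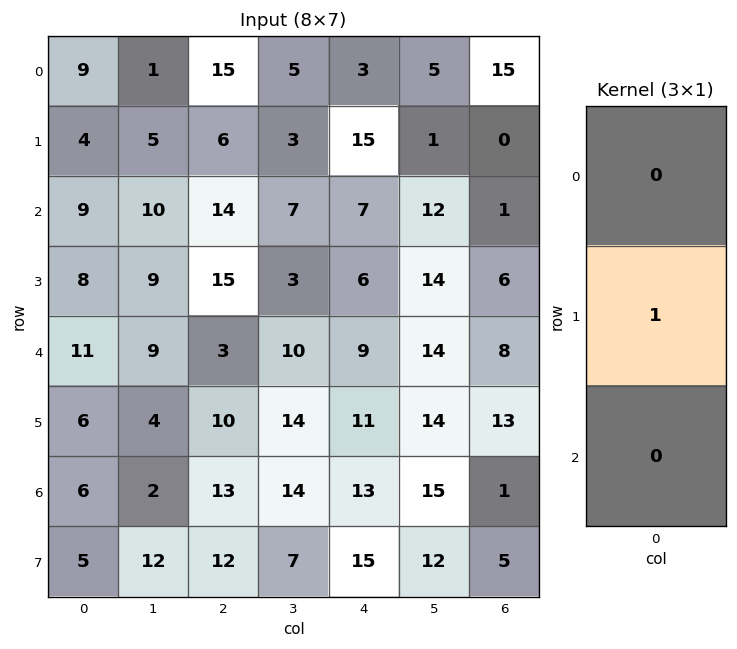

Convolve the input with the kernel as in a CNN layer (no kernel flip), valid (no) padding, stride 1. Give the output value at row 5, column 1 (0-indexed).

The receptive field on the input at this output position is [4 / 2 / 12]. Elementwise product with the kernel and sum: 2·1.

2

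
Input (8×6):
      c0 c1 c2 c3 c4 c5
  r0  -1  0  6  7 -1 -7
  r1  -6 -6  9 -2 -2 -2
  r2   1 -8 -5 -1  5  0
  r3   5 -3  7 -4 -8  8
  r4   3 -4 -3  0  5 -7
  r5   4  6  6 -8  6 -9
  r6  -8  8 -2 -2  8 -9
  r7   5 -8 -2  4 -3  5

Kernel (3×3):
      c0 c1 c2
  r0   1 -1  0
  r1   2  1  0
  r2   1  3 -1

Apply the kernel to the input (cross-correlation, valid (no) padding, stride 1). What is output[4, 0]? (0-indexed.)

The receptive field on the input at this output position is [3 -4 -3 / 4 6 6 / -8 8 -2]. Elementwise product with the kernel and sum: 3·1 + -4·-1 + 4·2 + 6·1 + -8·1 + 8·3 + -2·-1.

39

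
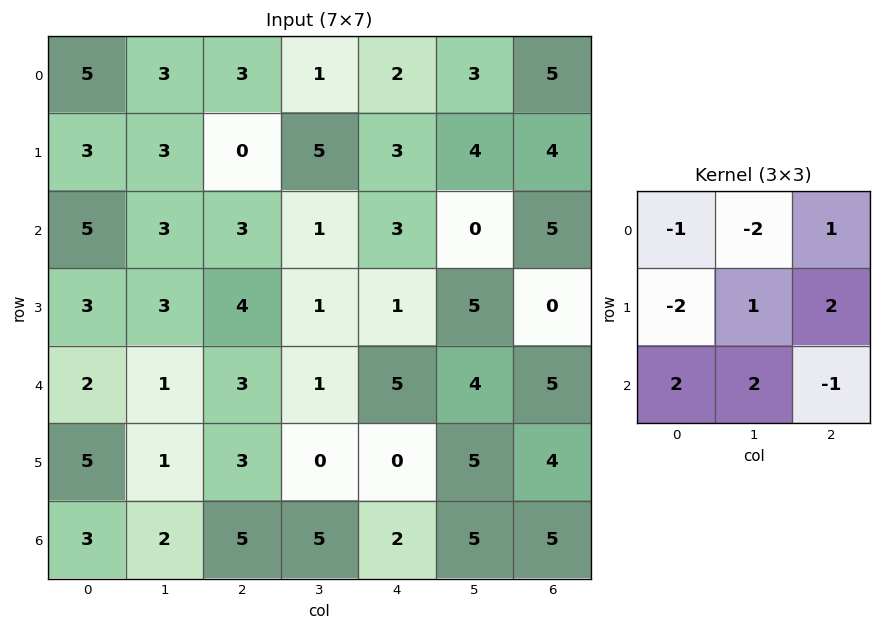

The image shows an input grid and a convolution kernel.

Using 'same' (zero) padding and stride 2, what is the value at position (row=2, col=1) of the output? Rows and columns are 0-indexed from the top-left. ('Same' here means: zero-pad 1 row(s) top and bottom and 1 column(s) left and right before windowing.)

1

The receptive field on the zero-padded input at this output position is [3 4 1 / 1 3 1 / 1 3 0]. Elementwise product with the kernel and sum: 3·-1 + 4·-2 + 1·1 + 1·-2 + 3·1 + 1·2 + 1·2 + 3·2 + 0·-1.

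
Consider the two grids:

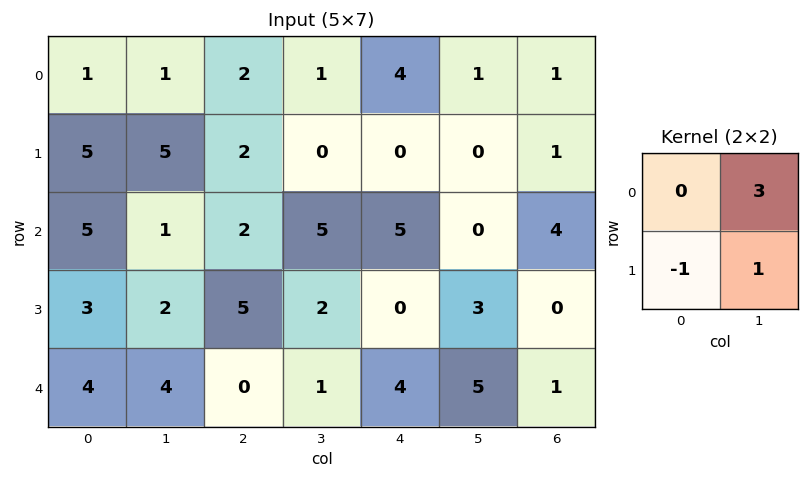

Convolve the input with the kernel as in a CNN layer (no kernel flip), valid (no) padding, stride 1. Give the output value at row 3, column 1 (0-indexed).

The receptive field on the input at this output position is [2 5 / 4 0]. Elementwise product with the kernel and sum: 5·3 + 4·-1 + 0·1.

11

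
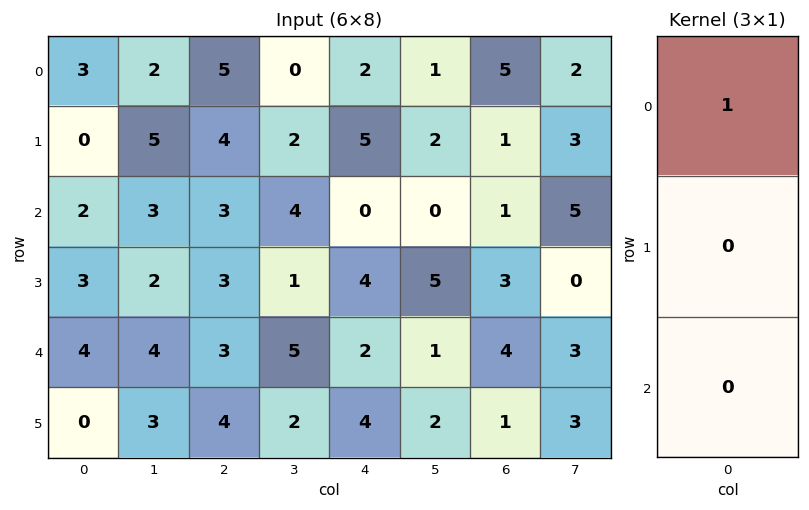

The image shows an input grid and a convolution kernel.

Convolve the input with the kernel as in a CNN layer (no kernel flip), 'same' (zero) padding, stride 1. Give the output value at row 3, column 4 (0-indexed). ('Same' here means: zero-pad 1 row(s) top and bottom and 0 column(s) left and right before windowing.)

0

The receptive field on the zero-padded input at this output position is [0 / 4 / 2]. Elementwise product with the kernel and sum: 0·1.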